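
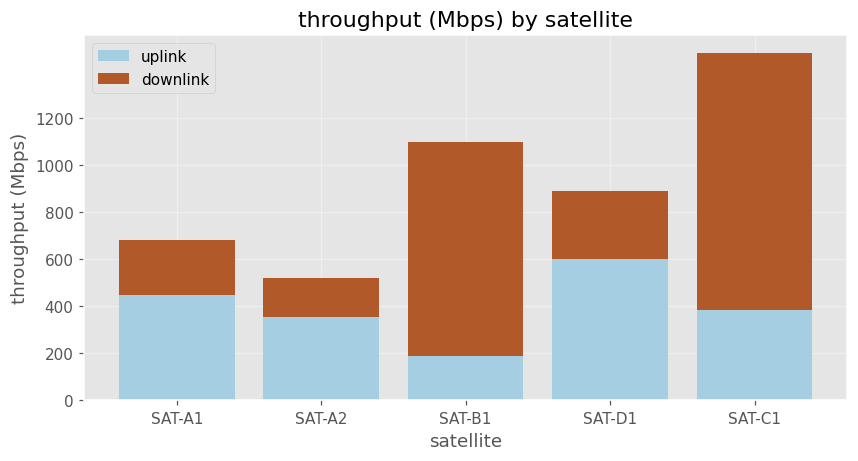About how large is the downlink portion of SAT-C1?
downlink top ≈ 1400, bottom ≈ 400; segment ≈ 1000.

≈ 1000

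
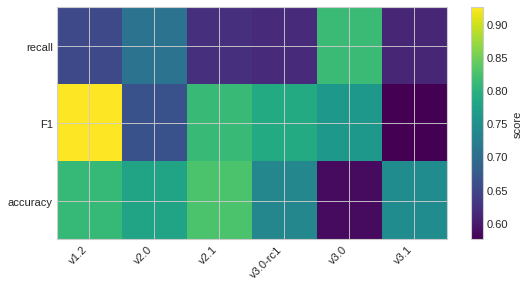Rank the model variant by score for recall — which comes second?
Top 3 for recall: v3.0 ≈ 0.80, v2.0 ≈ 0.70, v1.2 ≈ 0.65.

v2.0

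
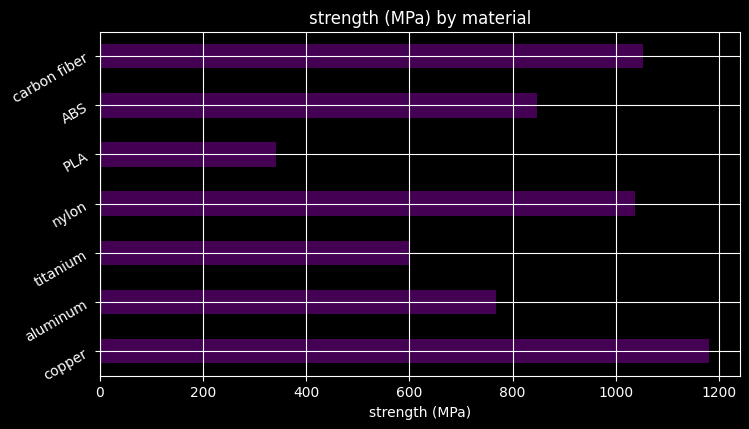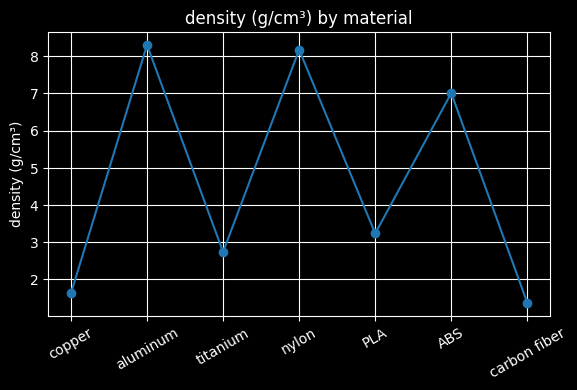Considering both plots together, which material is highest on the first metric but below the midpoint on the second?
copper

Chart 2 median density (g/cm³) ≈ 3; below-median materials: copper, titanium, carbon fiber. Among those, copper has the highest strength (MPa) (≈ 1200).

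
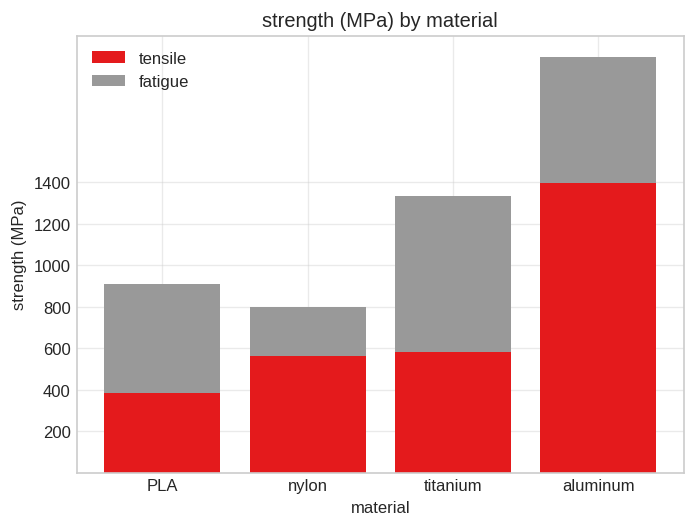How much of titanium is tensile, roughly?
tensile top ≈ 600, bottom ≈ 0; segment ≈ 600.

≈ 600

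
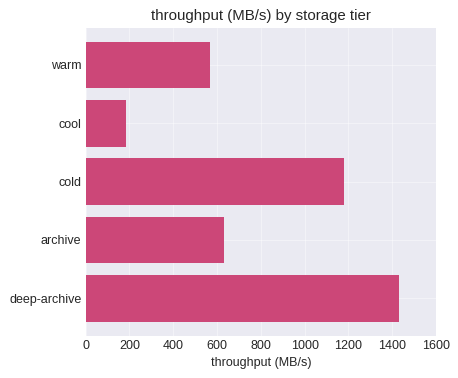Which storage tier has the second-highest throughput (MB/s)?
cold

Top 3: deep-archive ≈ 1400, cold ≈ 1200, archive ≈ 600.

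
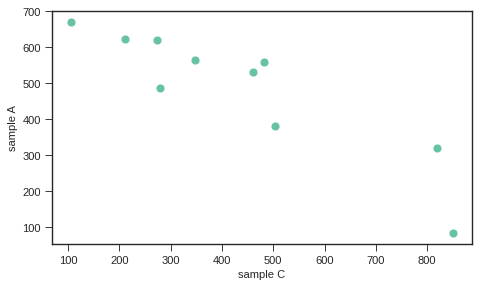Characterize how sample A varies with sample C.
Points are negatively correlated; strong (|r| ≈ 0.9).

negative, strong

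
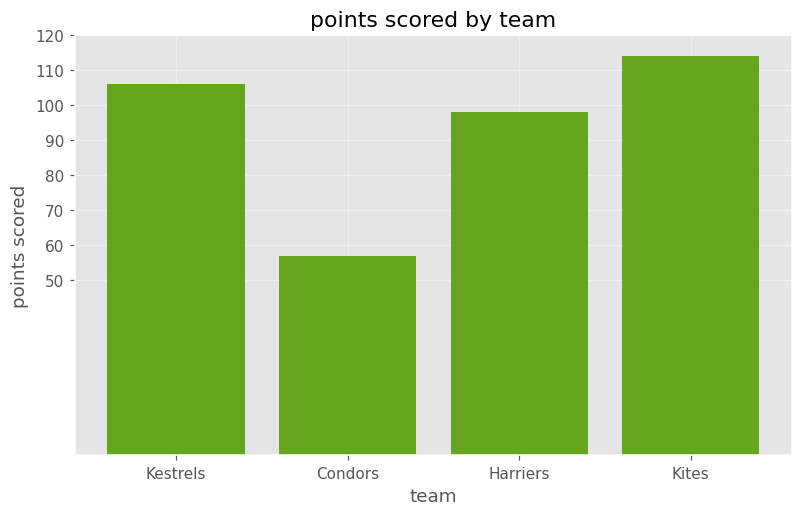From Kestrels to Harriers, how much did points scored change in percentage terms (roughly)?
Kestrels ≈ 110, Harriers ≈ 100; (100 − 110) / 110 ≈ -9.1%.

≈ -9.1%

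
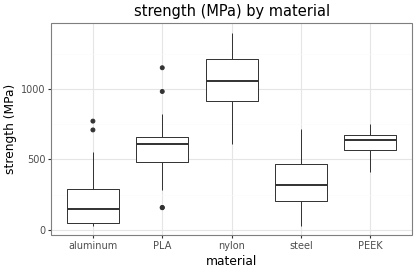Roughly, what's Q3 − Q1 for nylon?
Q3 ≈ 1200, Q1 ≈ 900; IQR ≈ 300.

≈ 300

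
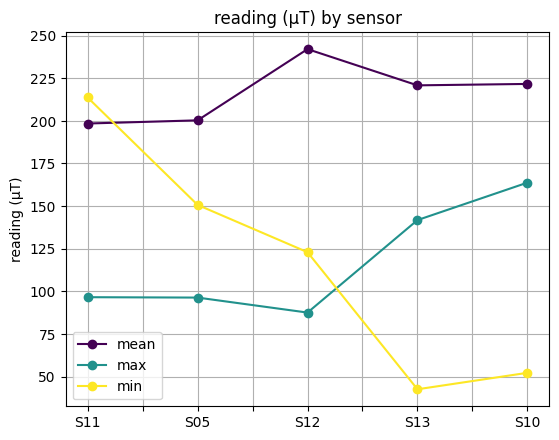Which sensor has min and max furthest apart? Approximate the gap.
S11, ≈ 120 µT

S11: min ≈ 220, max ≈ 100 → gap ≈ 120. Next-largest (S10) is only ≈ 100.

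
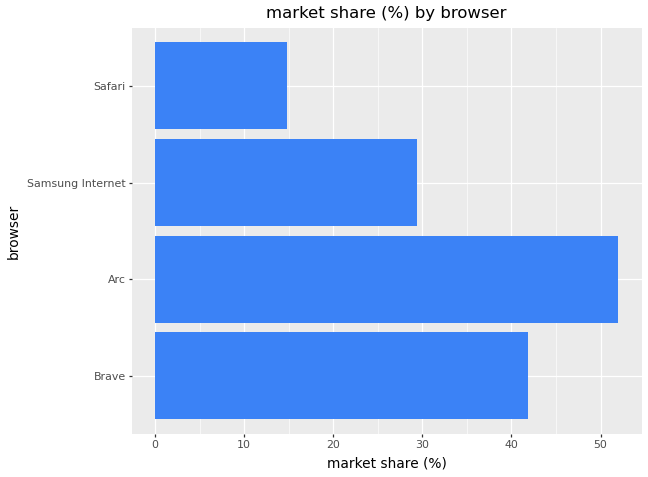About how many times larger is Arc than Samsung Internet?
≈ 1.67×

Arc ≈ 50, Samsung Internet ≈ 30; 50/30 ≈ 1.67.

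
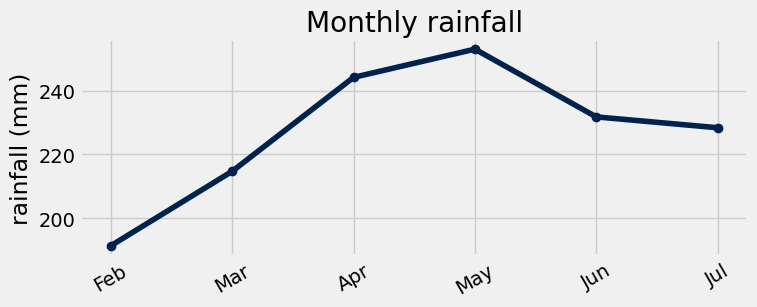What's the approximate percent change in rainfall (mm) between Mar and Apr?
≈ +14.3%

Mar ≈ 210, Apr ≈ 240; (240 − 210) / 210 ≈ +14.3%.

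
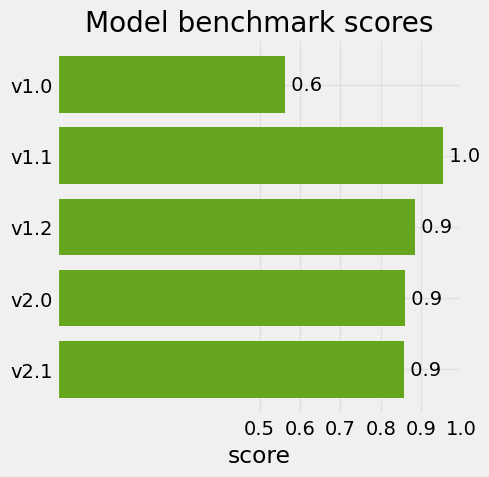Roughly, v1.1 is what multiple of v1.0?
≈ 1.67×

v1.1 ≈ 1.0, v1.0 ≈ 0.6; 1.0/0.6 ≈ 1.67.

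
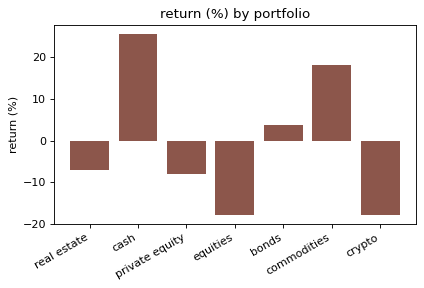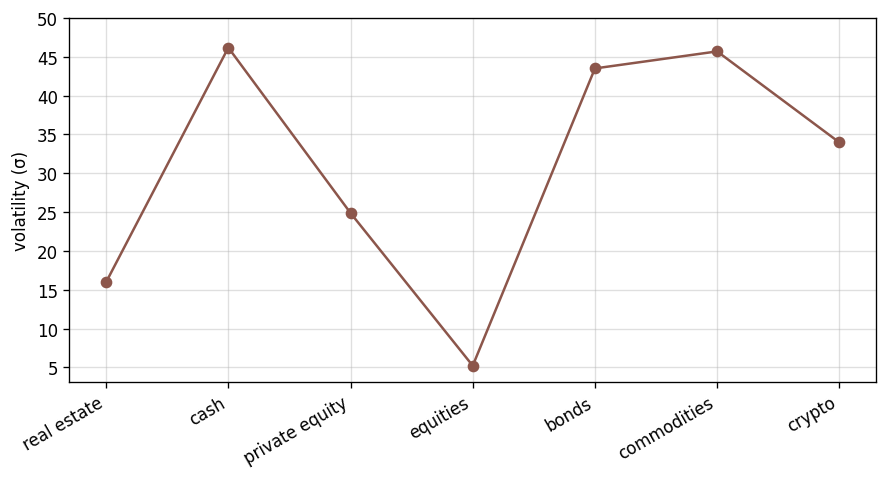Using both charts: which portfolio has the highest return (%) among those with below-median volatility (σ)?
Chart 2 median volatility (σ) ≈ 35; below-median portfolios: real estate, private equity, equities. Among those, real estate has the highest return (%) (≈ -5).

real estate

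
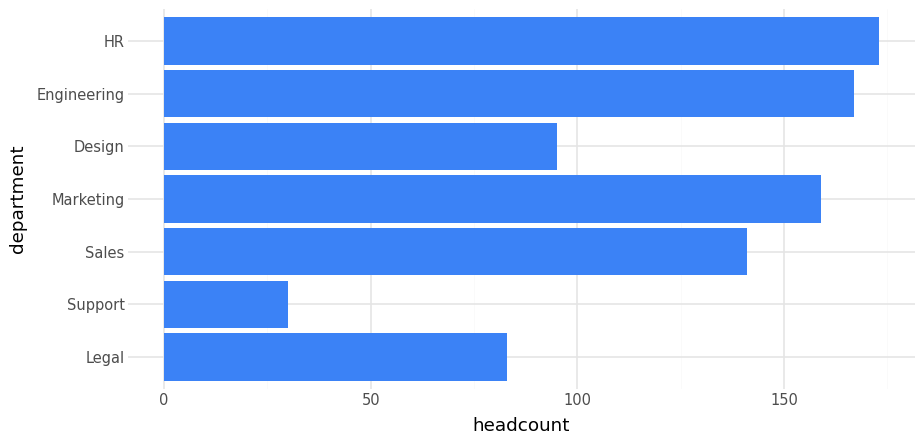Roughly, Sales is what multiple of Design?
Sales ≈ 140, Design ≈ 100; 140/100 ≈ 1.4.

≈ 1.4×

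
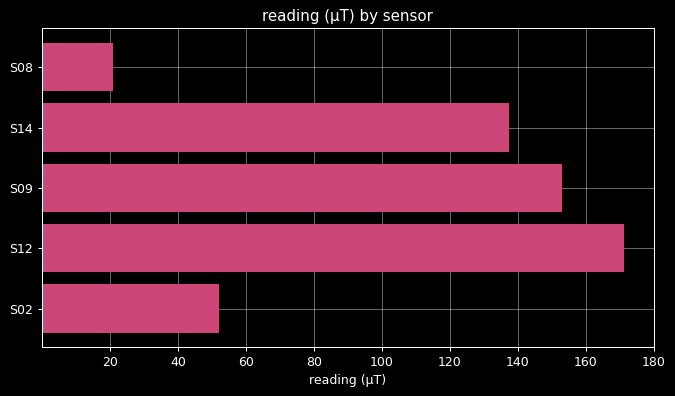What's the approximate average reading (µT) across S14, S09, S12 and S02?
(140 + 160 + 180 + 60) / 4 ≈ 135.

≈ 135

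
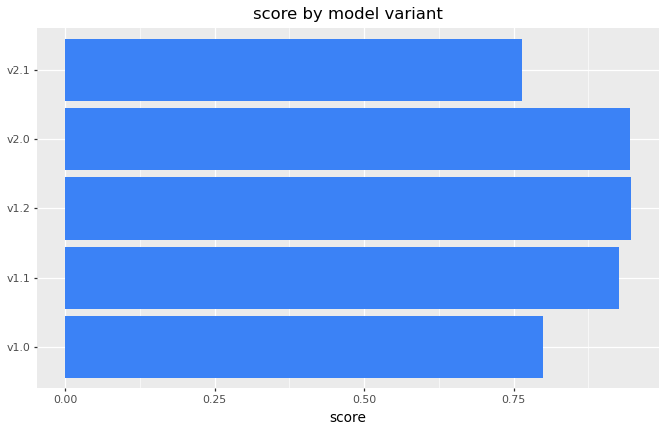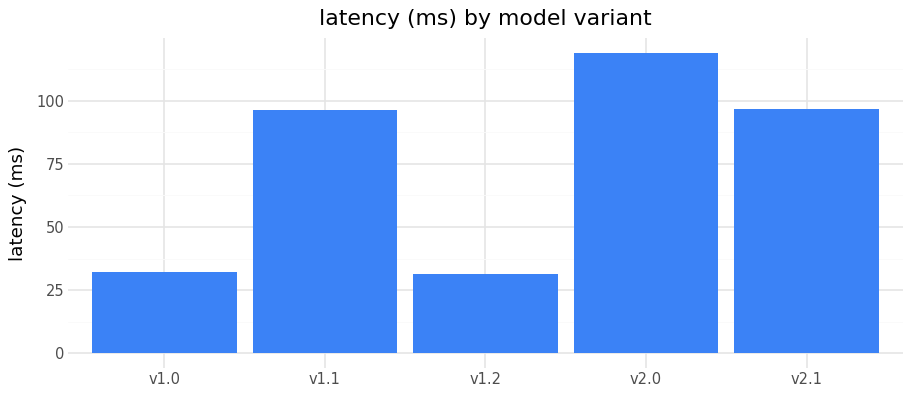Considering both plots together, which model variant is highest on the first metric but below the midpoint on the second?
Chart 2 median latency (ms) ≈ 100; below-median model variants: v1.0, v1.2. Among those, v1.2 has the highest score (≈ 0.9).

v1.2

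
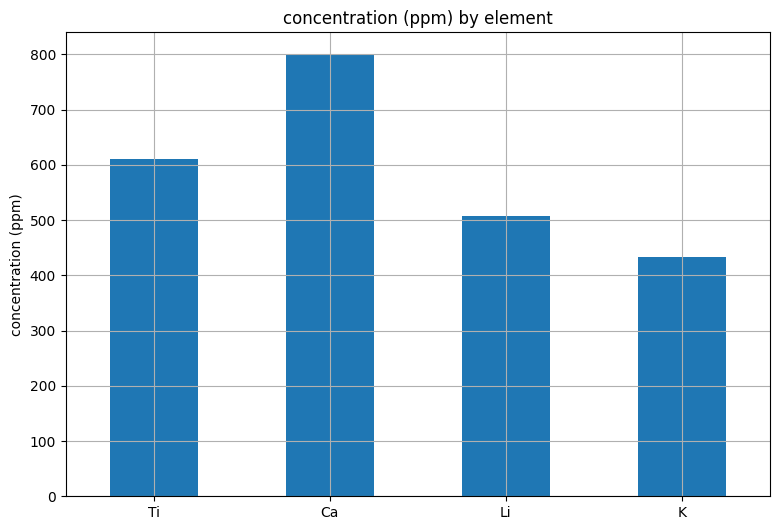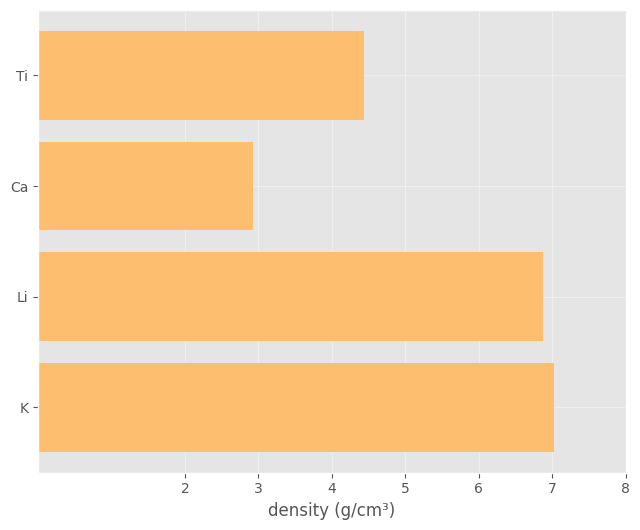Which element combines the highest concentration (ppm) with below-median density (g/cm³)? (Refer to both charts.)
Ca

Chart 2 median density (g/cm³) ≈ 6; below-median elements: Ti, Ca. Among those, Ca has the highest concentration (ppm) (≈ 800).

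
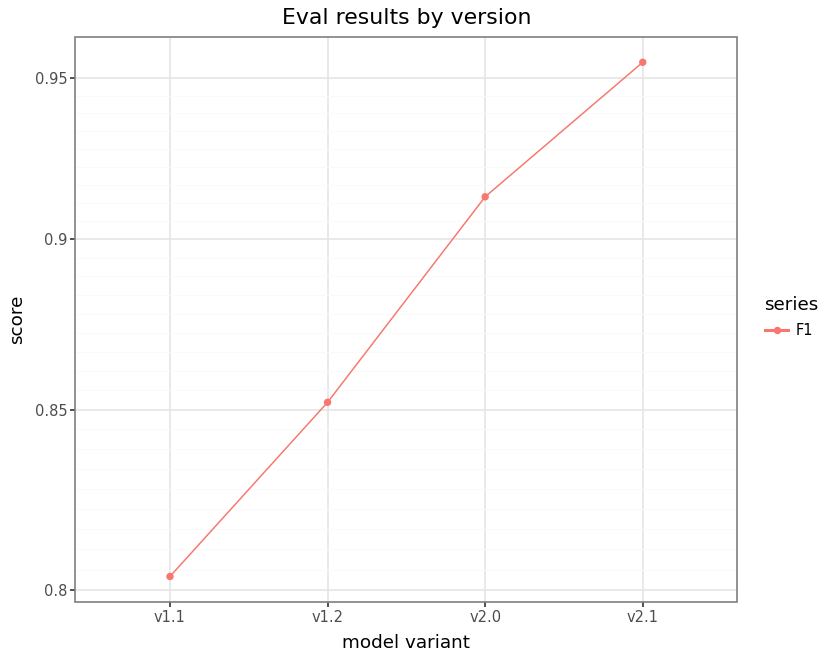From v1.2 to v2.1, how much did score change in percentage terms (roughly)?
≈ +11.6%

v1.2 ≈ 0.86, v2.1 ≈ 0.96; (0.96 − 0.86) / 0.86 ≈ +11.6%.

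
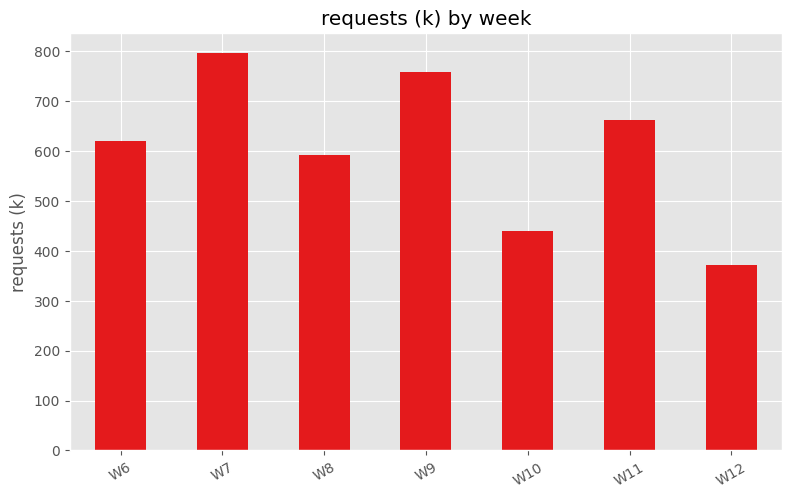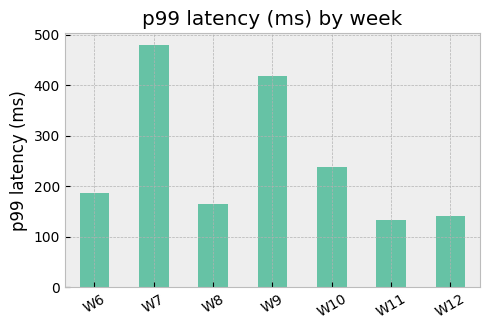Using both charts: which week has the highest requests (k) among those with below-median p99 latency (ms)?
W11

Chart 2 median p99 latency (ms) ≈ 200; below-median weeks: W8, W11, W12. Among those, W11 has the highest requests (k) (≈ 700).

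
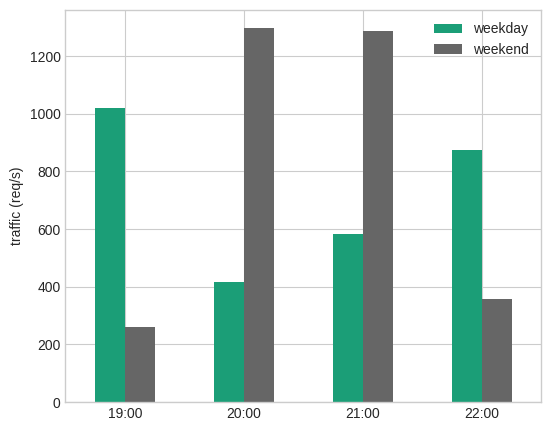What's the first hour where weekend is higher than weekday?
20:00

19:00: weekend ≈ 200 vs weekday ≈ 1000 (not yet); 20:00: weekend ≈ 1200 vs weekday ≈ 400 (first crossover).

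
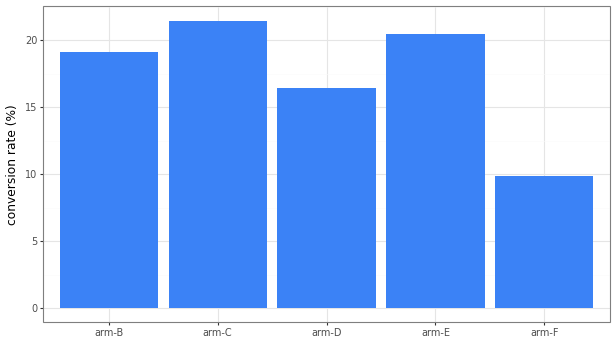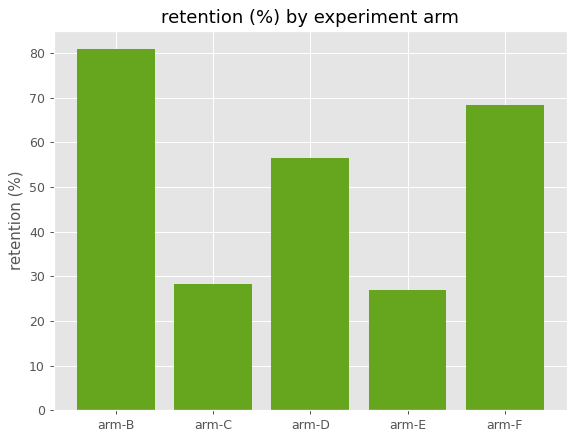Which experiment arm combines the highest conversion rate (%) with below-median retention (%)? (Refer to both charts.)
arm-C

Chart 2 median retention (%) ≈ 60; below-median experiment arms: arm-C, arm-E. Among those, arm-C has the highest conversion rate (%) (≈ 22).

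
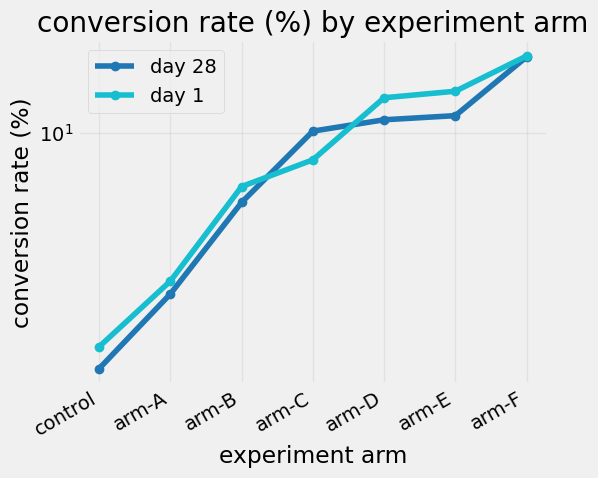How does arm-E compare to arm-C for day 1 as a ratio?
arm-E ≈ 14, arm-C ≈ 8; 14/8 ≈ 1.75.

≈ 1.75×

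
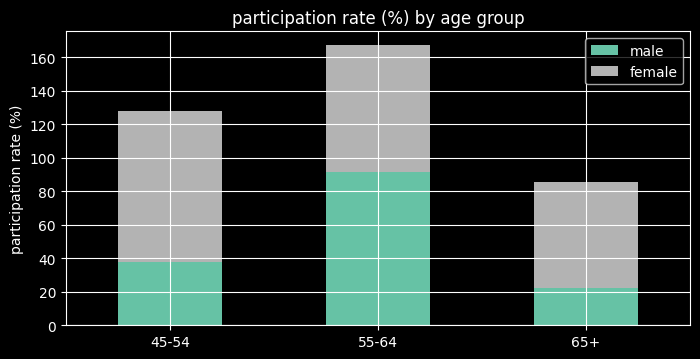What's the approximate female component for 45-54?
female top ≈ 120, bottom ≈ 40; segment ≈ 80.

≈ 80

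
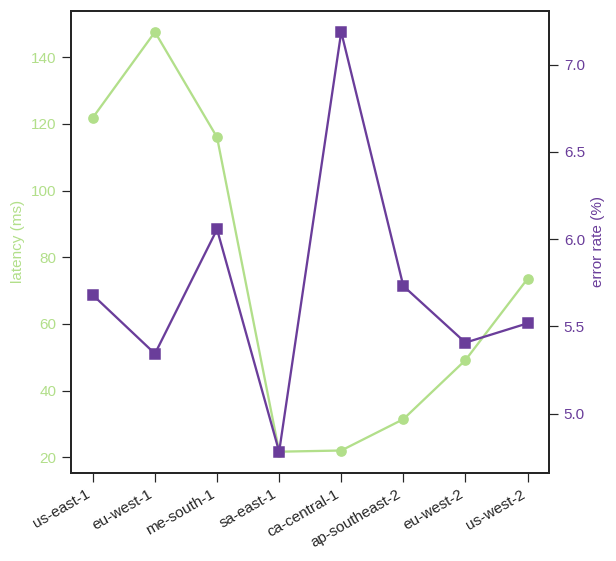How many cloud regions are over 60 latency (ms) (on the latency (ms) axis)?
4

Above 60: us-east-1, eu-west-1, me-south-1, us-west-2.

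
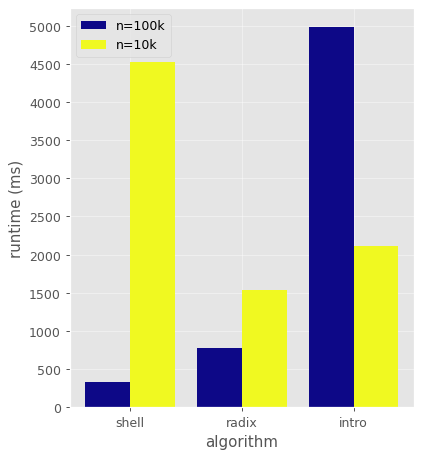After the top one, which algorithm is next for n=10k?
Top 3 for n=10k: shell ≈ 4500, intro ≈ 2000, radix ≈ 1500.

intro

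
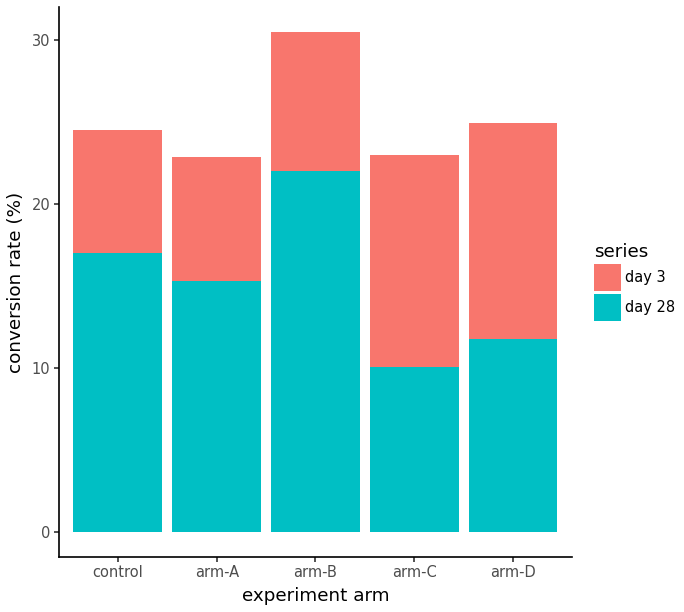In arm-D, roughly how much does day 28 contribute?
≈ 10

day 28 top ≈ 10, bottom ≈ 0; segment ≈ 10.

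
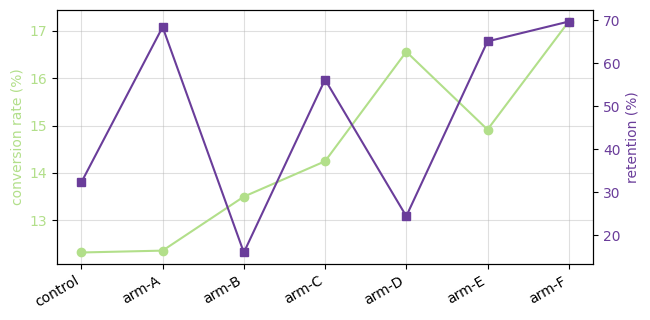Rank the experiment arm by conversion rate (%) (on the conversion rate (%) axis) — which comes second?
arm-D

Top 3 (on the conversion rate (%) axis): arm-F ≈ 17.0, arm-D ≈ 16.5, arm-E ≈ 15.0.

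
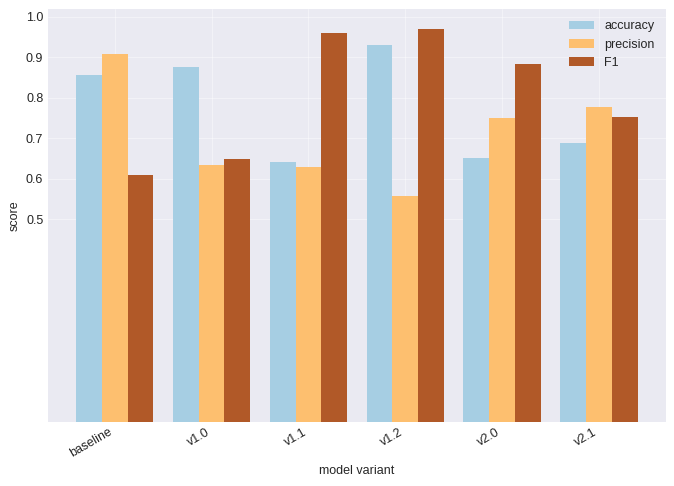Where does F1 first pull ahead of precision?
v1.0

baseline: F1 ≈ 0.6 vs precision ≈ 0.9 (not yet); v1.0: F1 ≈ 0.7 vs precision ≈ 0.6 (first crossover).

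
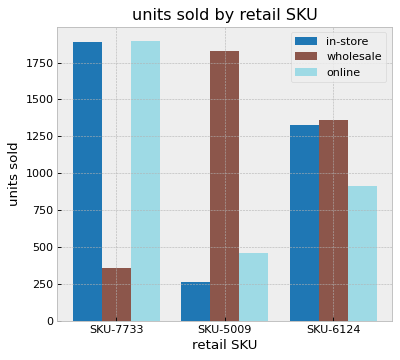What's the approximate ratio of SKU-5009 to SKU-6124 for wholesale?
SKU-5009 ≈ 1800, SKU-6124 ≈ 1400; 1800/1400 ≈ 1.29.

≈ 1.29×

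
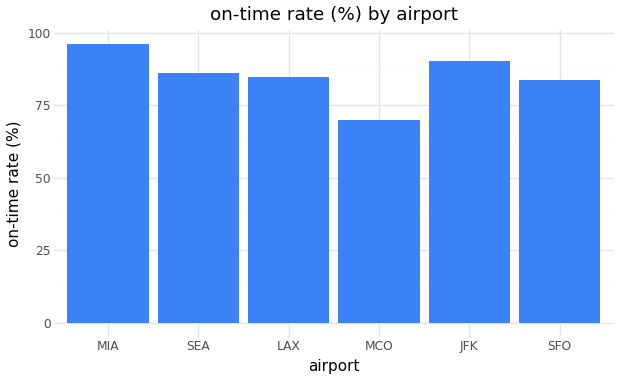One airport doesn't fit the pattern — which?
MCO ≈ 70; the rest sit between ≈ 80 and ≈ 100.

MCO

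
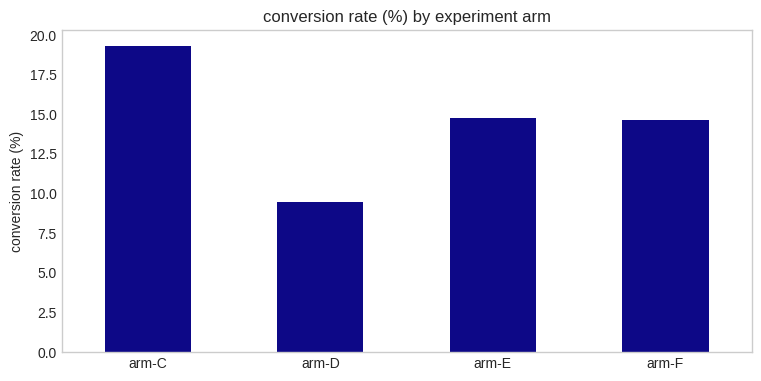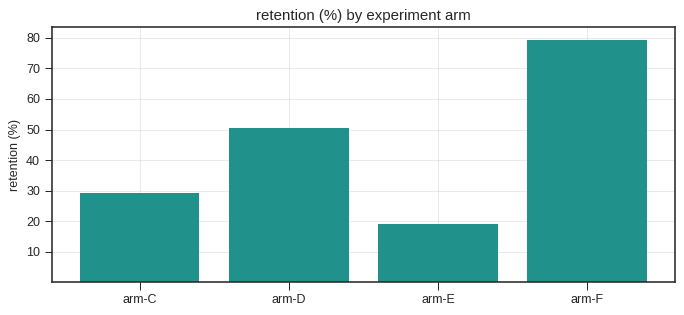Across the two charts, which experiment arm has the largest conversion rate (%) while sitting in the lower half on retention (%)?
arm-C

Chart 2 median retention (%) ≈ 40; below-median experiment arms: arm-C, arm-E. Among those, arm-C has the highest conversion rate (%) (≈ 20).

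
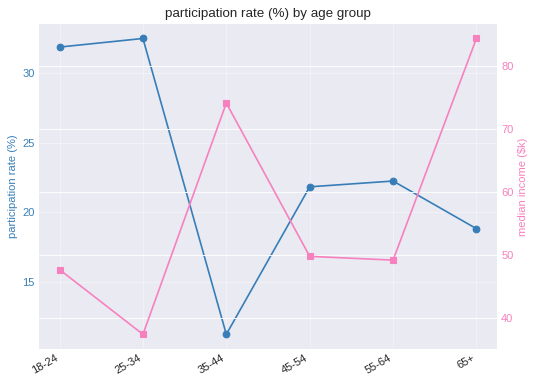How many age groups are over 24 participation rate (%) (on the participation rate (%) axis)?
Above 24: 18-24, 25-34.

2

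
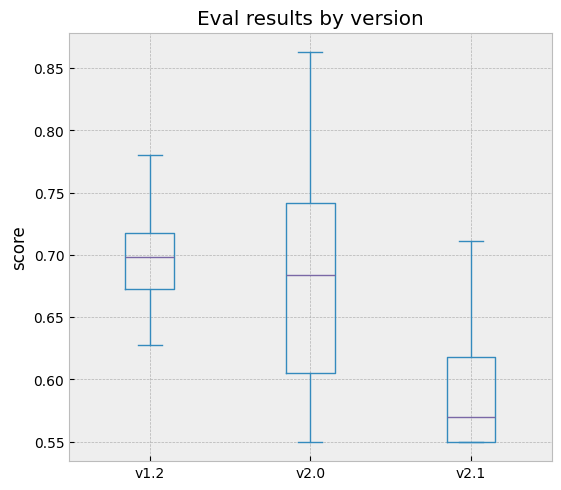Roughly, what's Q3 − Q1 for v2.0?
Q3 ≈ 0.74, Q1 ≈ 0.60; IQR ≈ 0.14.

≈ 0.14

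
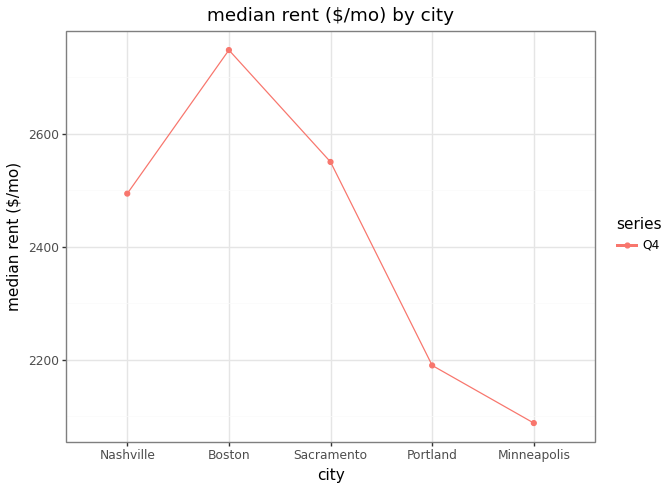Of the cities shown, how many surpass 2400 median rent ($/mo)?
Above 2400: Nashville, Boston, Sacramento.

3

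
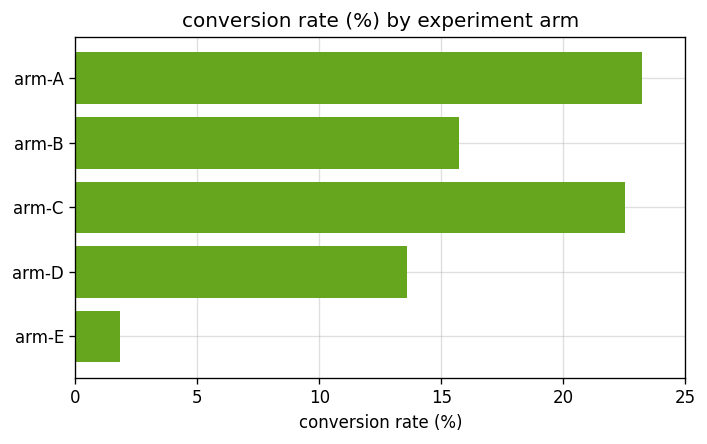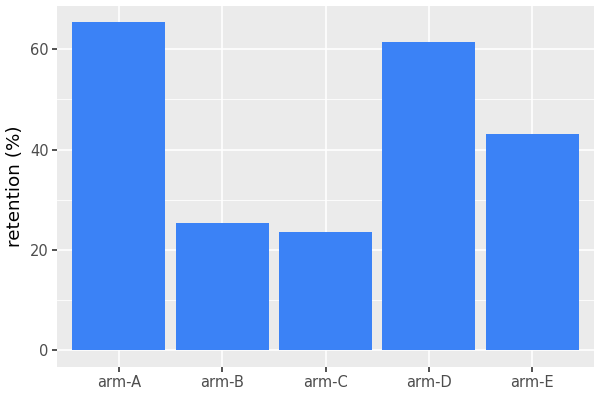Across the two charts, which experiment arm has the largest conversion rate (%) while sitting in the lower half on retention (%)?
arm-C

Chart 2 median retention (%) ≈ 40; below-median experiment arms: arm-B, arm-C. Among those, arm-C has the highest conversion rate (%) (≈ 25).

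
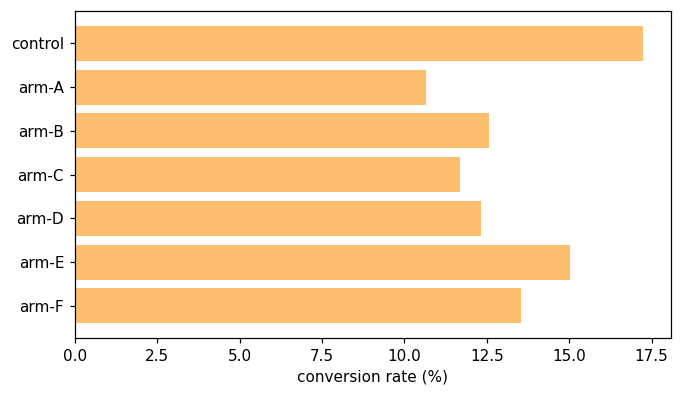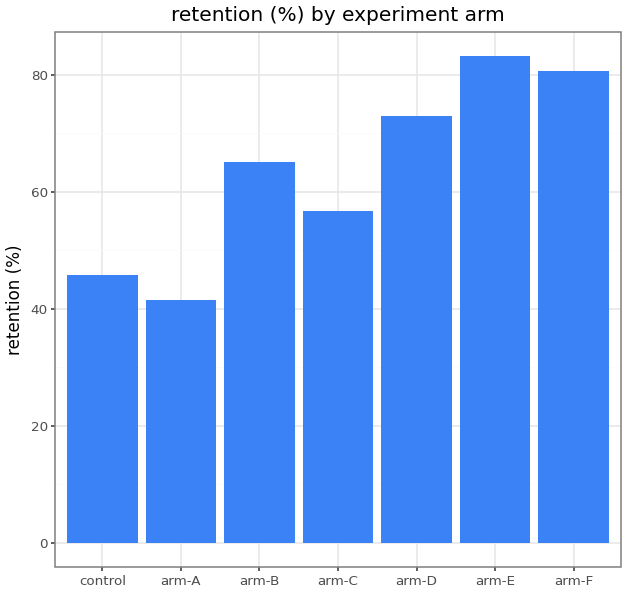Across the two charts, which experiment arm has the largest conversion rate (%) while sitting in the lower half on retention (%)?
control

Chart 2 median retention (%) ≈ 70; below-median experiment arms: control, arm-A, arm-C. Among those, control has the highest conversion rate (%) (≈ 18).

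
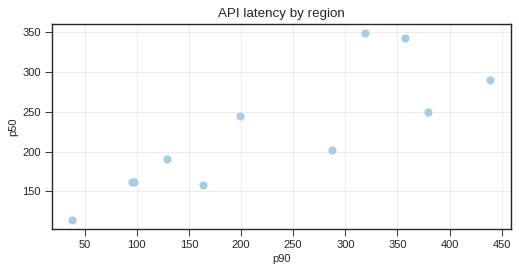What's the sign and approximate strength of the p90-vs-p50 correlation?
positive, strong

Points are positively correlated; strong (|r| ≈ 0.8).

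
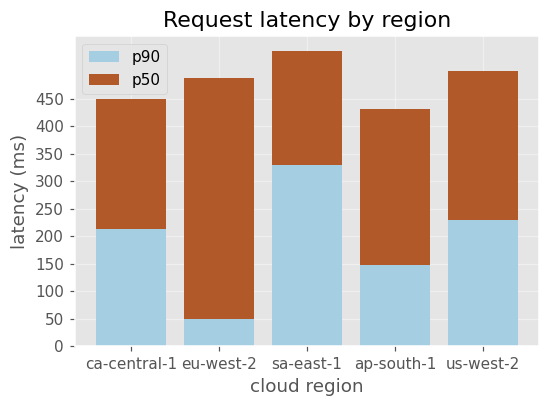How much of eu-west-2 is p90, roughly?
≈ 50

p90 top ≈ 50, bottom ≈ 0; segment ≈ 50.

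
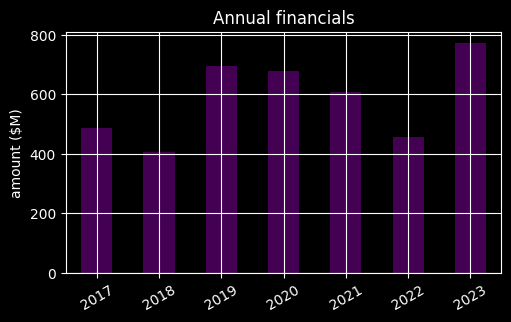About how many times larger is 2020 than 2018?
2020 ≈ 700, 2018 ≈ 400; 700/400 ≈ 1.75.

≈ 1.75×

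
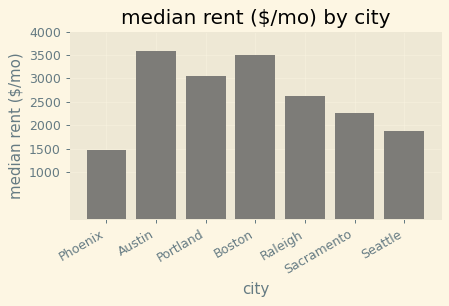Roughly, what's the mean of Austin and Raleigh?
(3500 + 2500) / 2 ≈ 3000.

≈ 3000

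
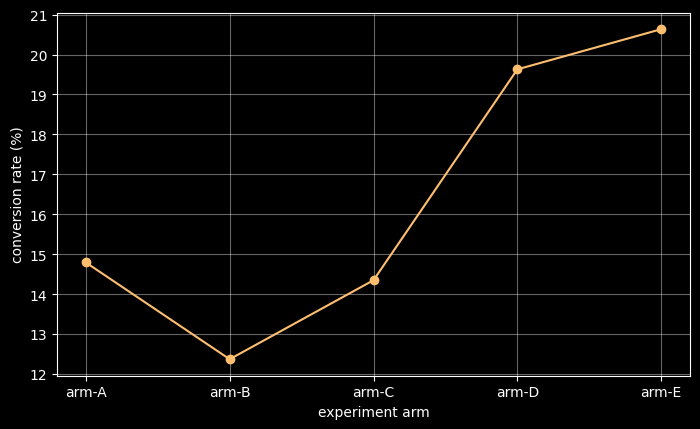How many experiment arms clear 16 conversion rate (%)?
2

Above 16: arm-D, arm-E.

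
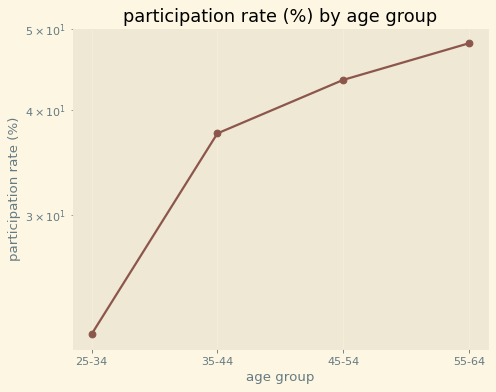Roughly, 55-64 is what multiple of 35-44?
≈ 1.25×

55-64 ≈ 50, 35-44 ≈ 40; 50/40 ≈ 1.25.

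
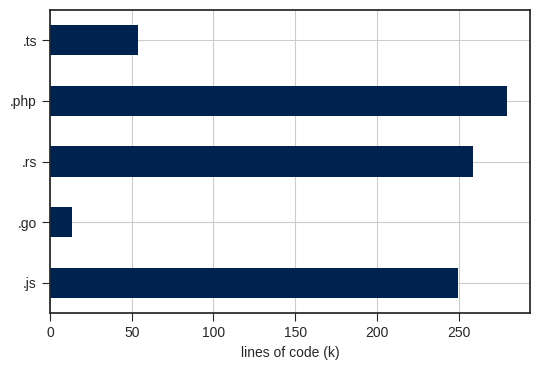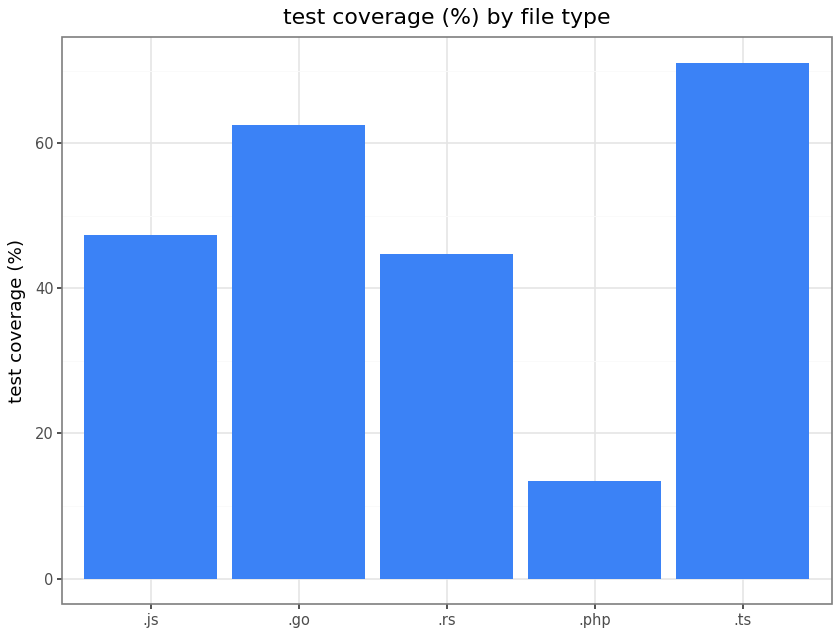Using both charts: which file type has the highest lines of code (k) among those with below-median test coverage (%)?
Chart 2 median test coverage (%) ≈ 50; below-median file types: .rs, .php. Among those, .php has the highest lines of code (k) (≈ 300).

.php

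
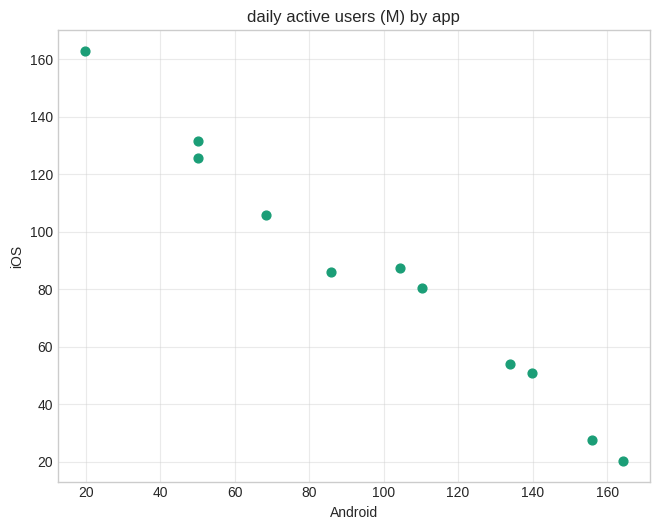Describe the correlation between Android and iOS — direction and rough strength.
Points are negatively correlated; strong (|r| ≈ 1.0).

negative, strong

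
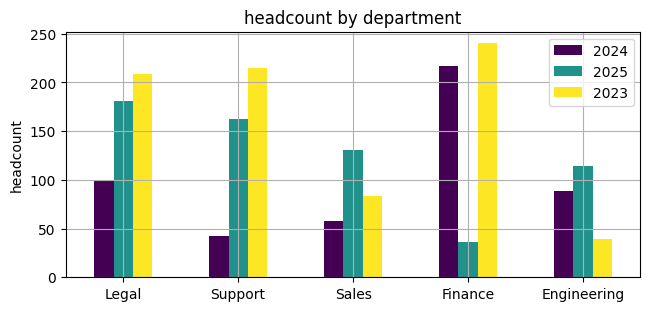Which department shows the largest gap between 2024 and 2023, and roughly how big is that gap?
Support: 2024 ≈ 40, 2023 ≈ 220 → gap ≈ 180. Next-largest (Legal) is only ≈ 100.

Support, ≈ 180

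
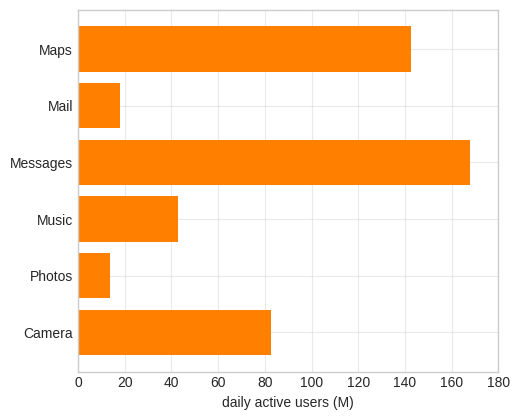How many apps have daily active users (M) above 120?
2

Above 120: Maps, Messages.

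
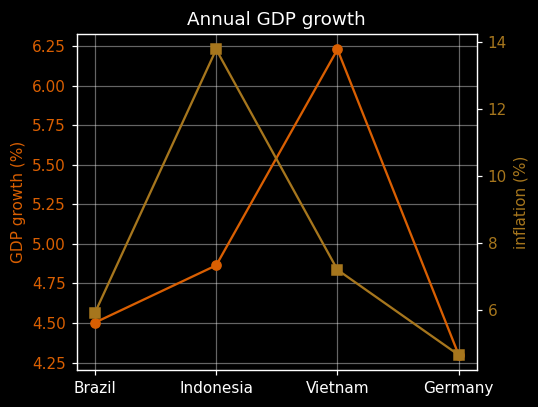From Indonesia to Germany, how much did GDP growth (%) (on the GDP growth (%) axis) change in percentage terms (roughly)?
Indonesia ≈ 4.8, Germany ≈ 4.2; (4.2 − 4.8) / 4.8 ≈ -12.5%.

≈ -12.5%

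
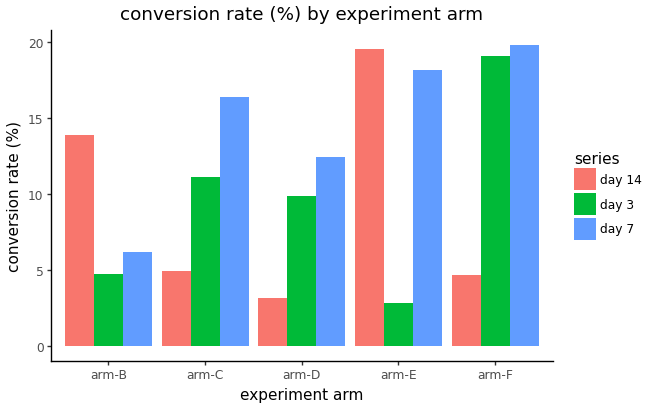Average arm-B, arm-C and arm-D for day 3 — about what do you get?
(4 + 12 + 10) / 3 ≈ 9.

≈ 9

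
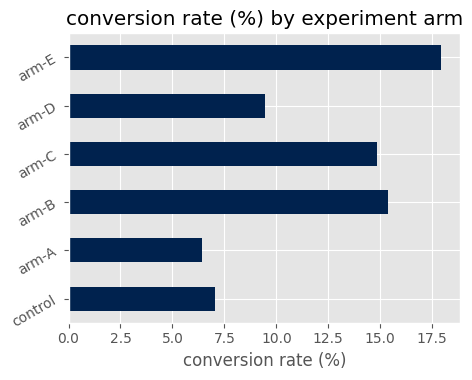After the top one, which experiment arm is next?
arm-B

Top 3: arm-E ≈ 18, arm-B ≈ 16, arm-C ≈ 14.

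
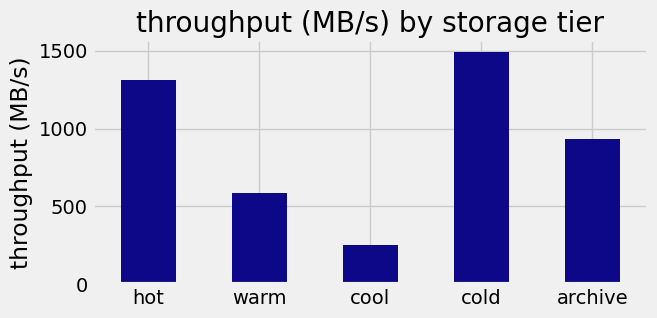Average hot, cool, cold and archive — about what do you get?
≈ 1000

(1400 + 200 + 1400 + 1000) / 4 ≈ 1000.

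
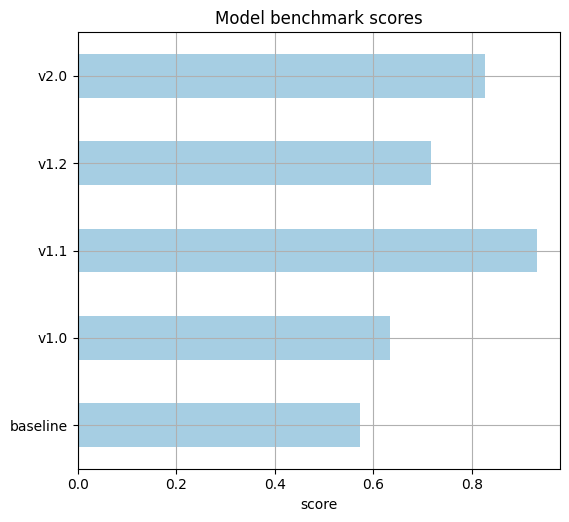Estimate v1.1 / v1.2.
v1.1 ≈ 0.9, v1.2 ≈ 0.7; 0.9/0.7 ≈ 1.29.

≈ 1.29×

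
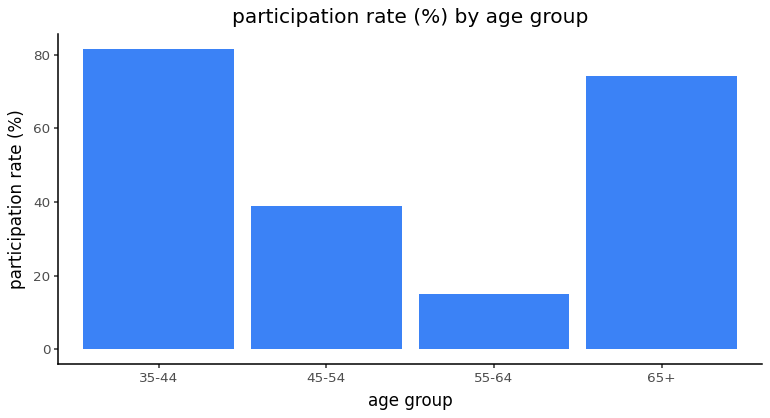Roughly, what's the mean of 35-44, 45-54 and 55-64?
(80 + 40 + 10) / 3 ≈ 43.

≈ 43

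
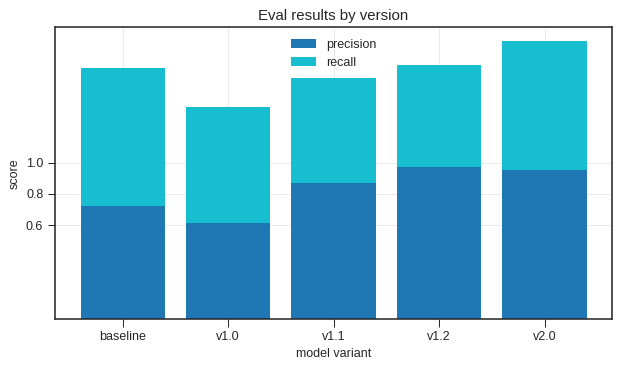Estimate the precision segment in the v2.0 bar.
≈ 1.0

precision top ≈ 1.0, bottom ≈ 0.0; segment ≈ 1.0.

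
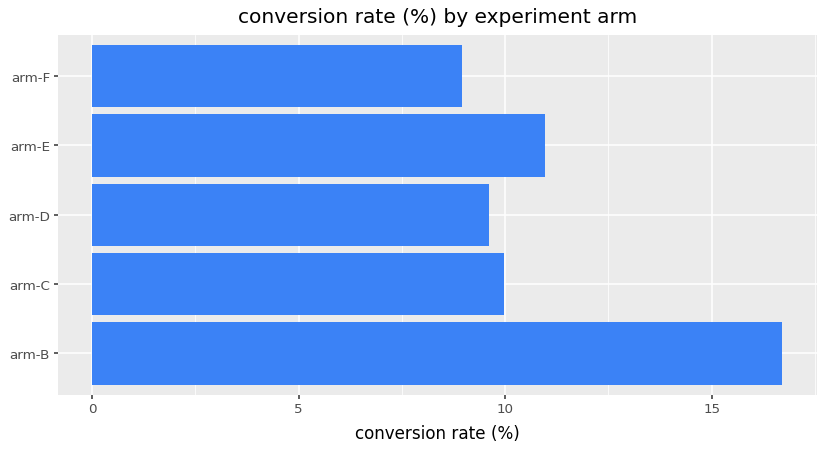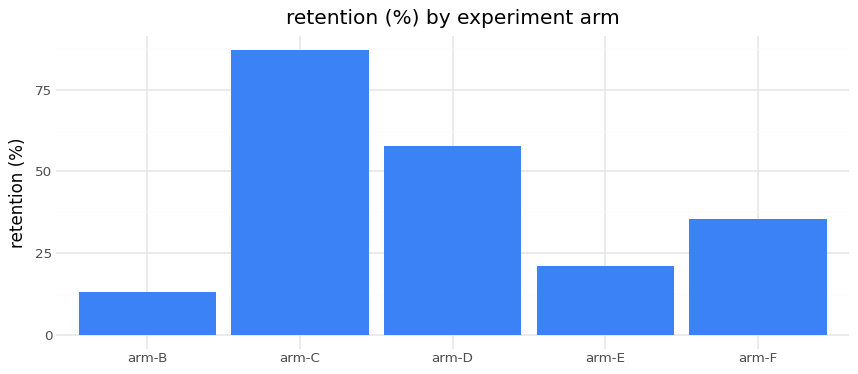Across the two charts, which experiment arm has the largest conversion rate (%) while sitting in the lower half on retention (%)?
arm-B

Chart 2 median retention (%) ≈ 40; below-median experiment arms: arm-B, arm-E. Among those, arm-B has the highest conversion rate (%) (≈ 16).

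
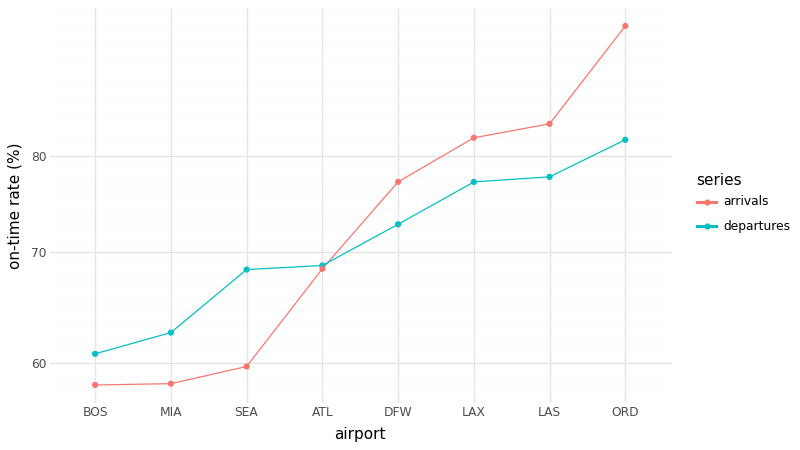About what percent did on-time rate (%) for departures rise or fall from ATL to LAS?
ATL ≈ 70, LAS ≈ 80; (80 − 70) / 70 ≈ +14.3%.

≈ +14.3%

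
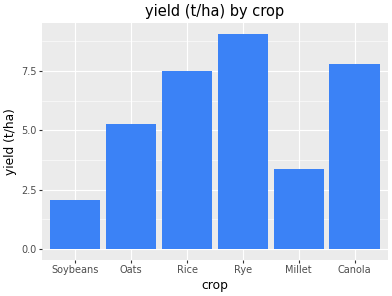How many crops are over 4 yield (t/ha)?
Above 4: Oats, Rice, Rye, Canola.

4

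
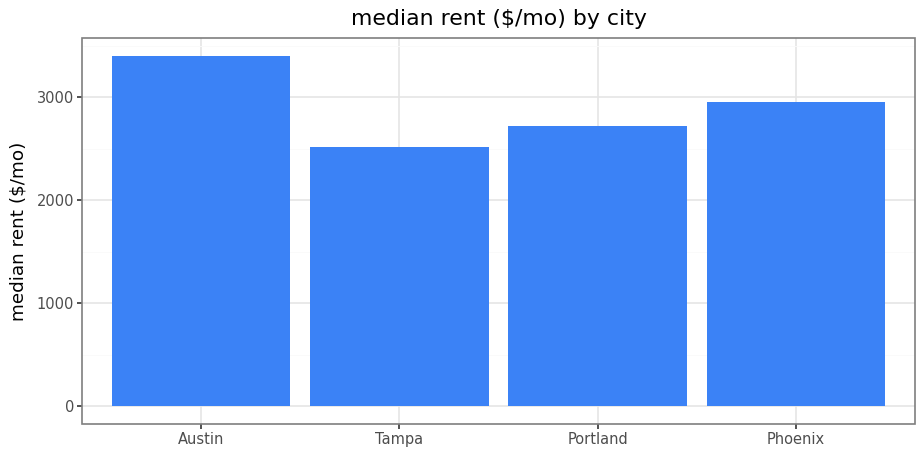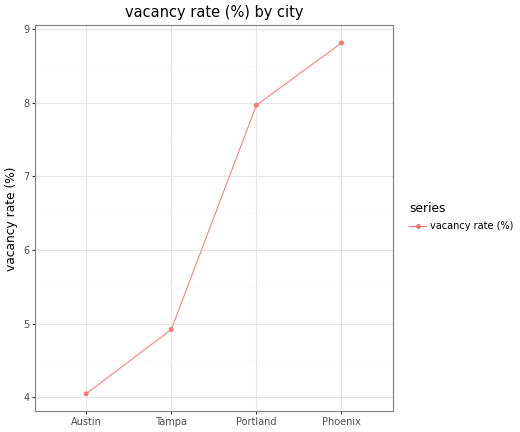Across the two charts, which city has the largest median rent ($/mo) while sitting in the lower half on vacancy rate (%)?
Austin

Chart 2 median vacancy rate (%) ≈ 6; below-median cities: Austin, Tampa. Among those, Austin has the highest median rent ($/mo) (≈ 3500).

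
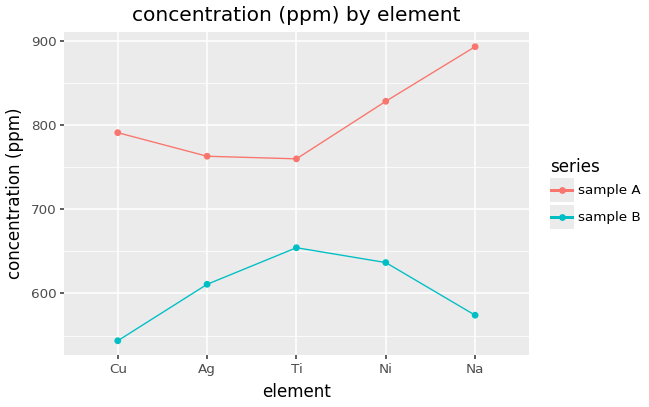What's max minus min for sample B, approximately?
≈ 100

Max Ti ≈ 650, min Cu ≈ 550; range ≈ 100.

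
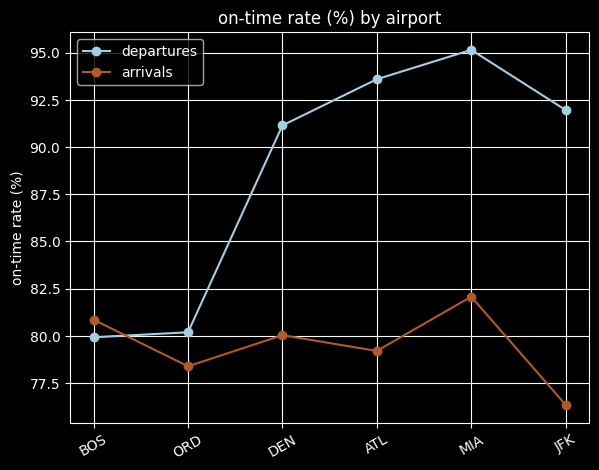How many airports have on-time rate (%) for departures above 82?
Above 82: DEN, ATL, MIA, JFK.

4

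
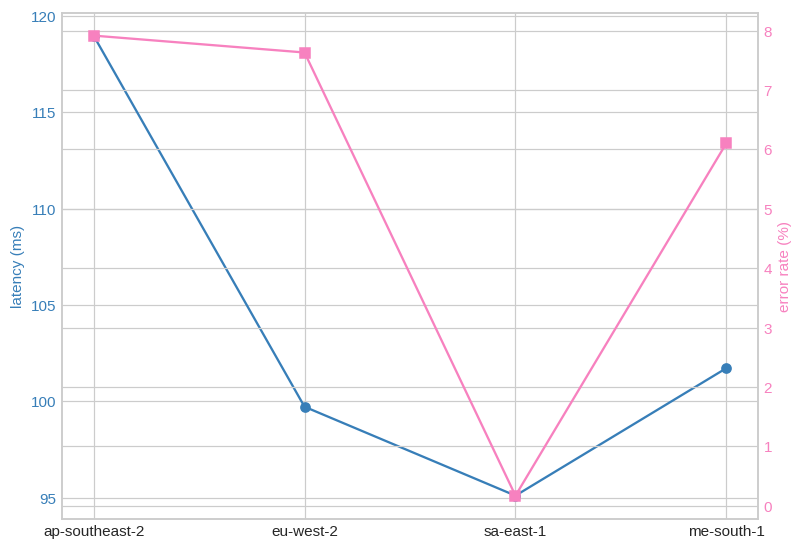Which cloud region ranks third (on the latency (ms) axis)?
eu-west-2

Top 4 (on the latency (ms) axis): ap-southeast-2 ≈ 118, me-south-1 ≈ 102, eu-west-2 ≈ 100, sa-east-1 ≈ 96.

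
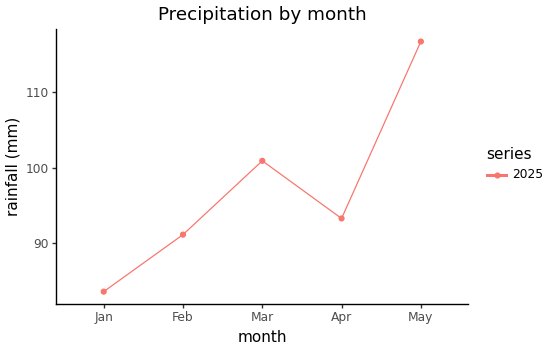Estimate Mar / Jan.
Mar ≈ 100, Jan ≈ 85; 100/85 ≈ 1.18.

≈ 1.18×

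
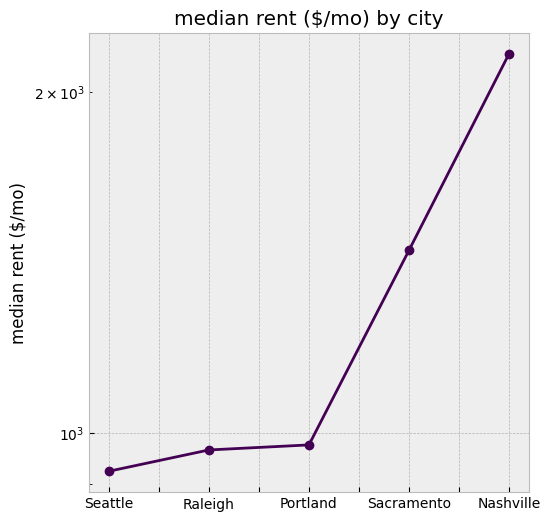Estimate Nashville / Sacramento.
Nashville ≈ 2200, Sacramento ≈ 1400; 2200/1400 ≈ 1.57.

≈ 1.57×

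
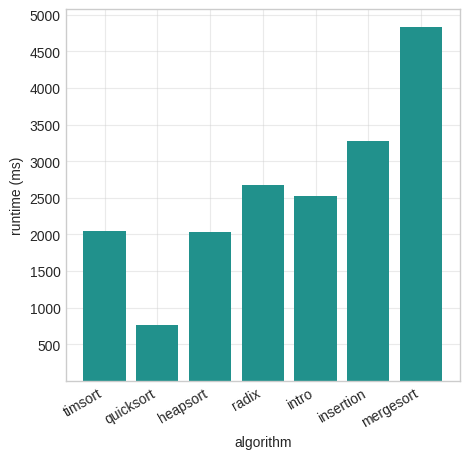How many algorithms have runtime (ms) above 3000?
Above 3000: insertion, mergesort.

2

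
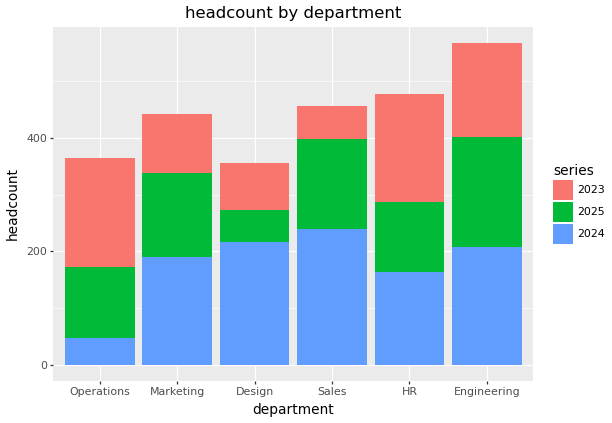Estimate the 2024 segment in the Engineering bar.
≈ 200

2024 top ≈ 200, bottom ≈ 0; segment ≈ 200.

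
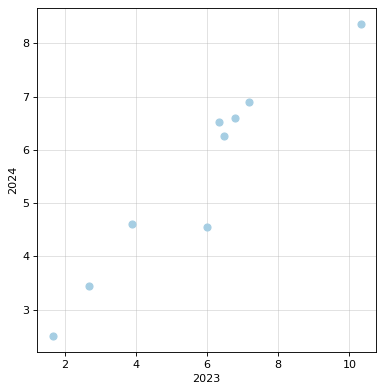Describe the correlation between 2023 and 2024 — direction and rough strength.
Points are positively correlated; strong (|r| ≈ 1.0).

positive, strong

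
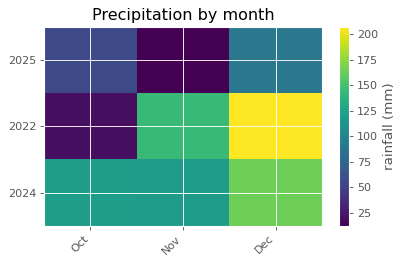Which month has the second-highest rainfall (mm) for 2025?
Top 3 for 2025: Dec ≈ 80, Oct ≈ 60, Nov ≈ 20.

Oct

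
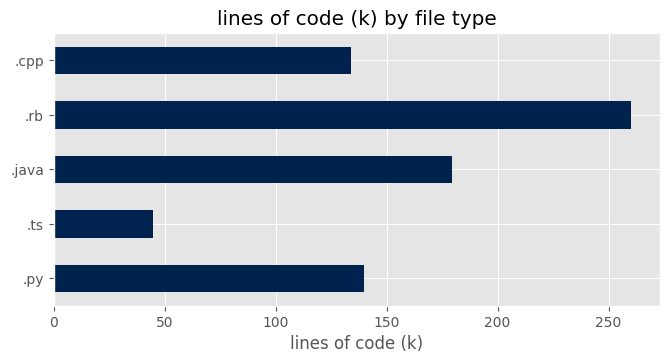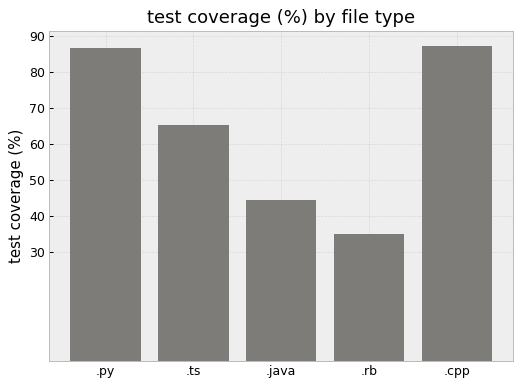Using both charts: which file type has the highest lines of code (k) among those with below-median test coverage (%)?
.rb

Chart 2 median test coverage (%) ≈ 70; below-median file types: .java, .rb. Among those, .rb has the highest lines of code (k) (≈ 250).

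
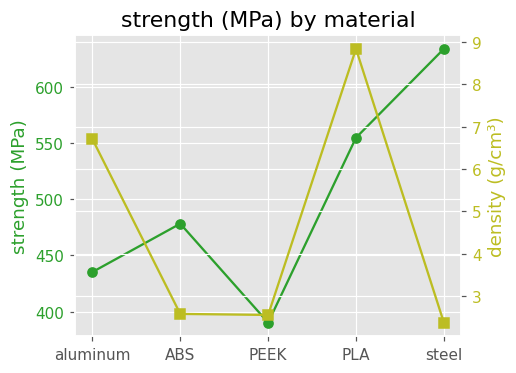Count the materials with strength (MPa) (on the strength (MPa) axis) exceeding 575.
Above 575: steel.

1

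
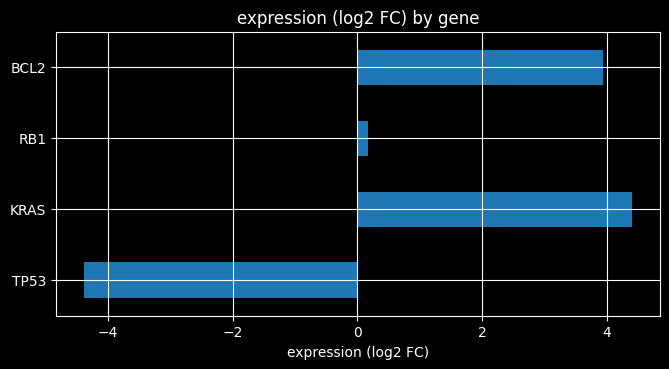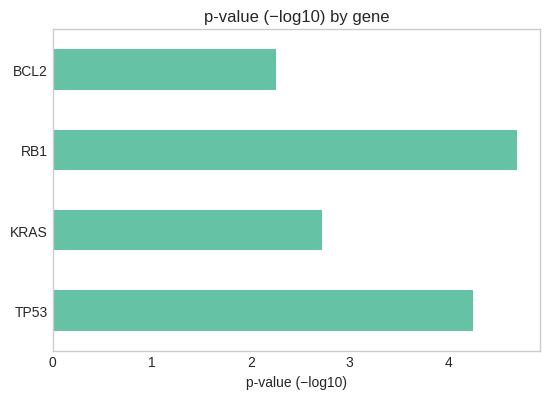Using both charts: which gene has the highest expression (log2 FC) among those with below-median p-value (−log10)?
KRAS

Chart 2 median p-value (−log10) ≈ 3.5; below-median genes: KRAS, BCL2. Among those, KRAS has the highest expression (log2 FC) (≈ 4.5).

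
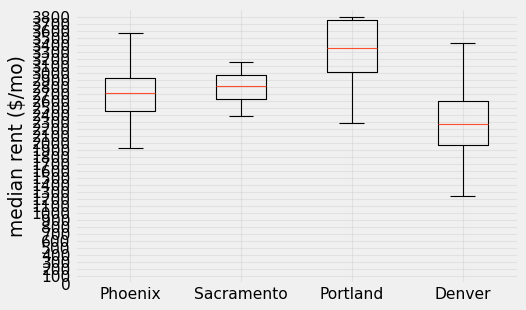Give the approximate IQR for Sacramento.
≈ 400

Q3 ≈ 3000, Q1 ≈ 2600; IQR ≈ 400.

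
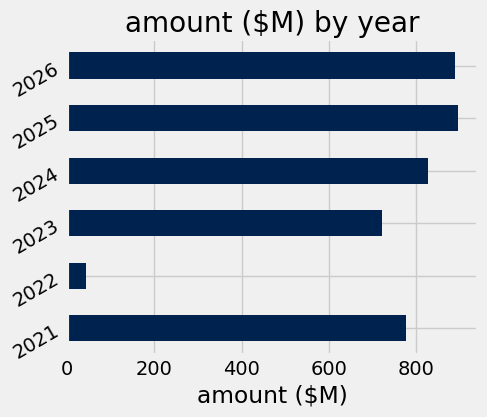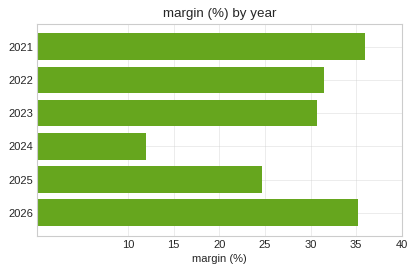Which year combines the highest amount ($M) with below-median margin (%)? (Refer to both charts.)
2025

Chart 2 median margin (%) ≈ 30; below-median years: 2023, 2024, 2025. Among those, 2025 has the highest amount ($M) (≈ 900).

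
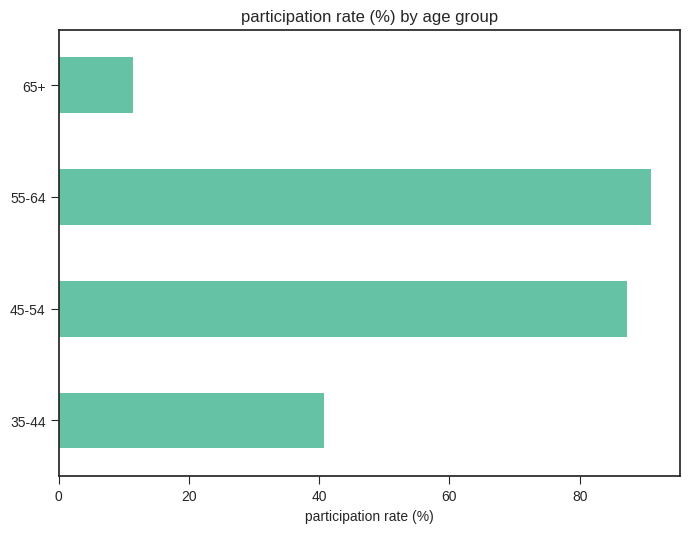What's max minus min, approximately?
Max 55-64 ≈ 90, min 65+ ≈ 10; range ≈ 80.

≈ 80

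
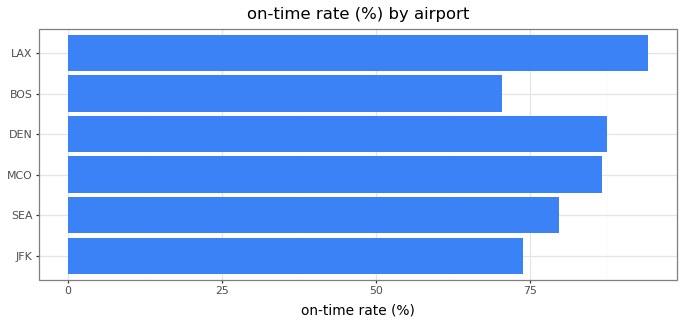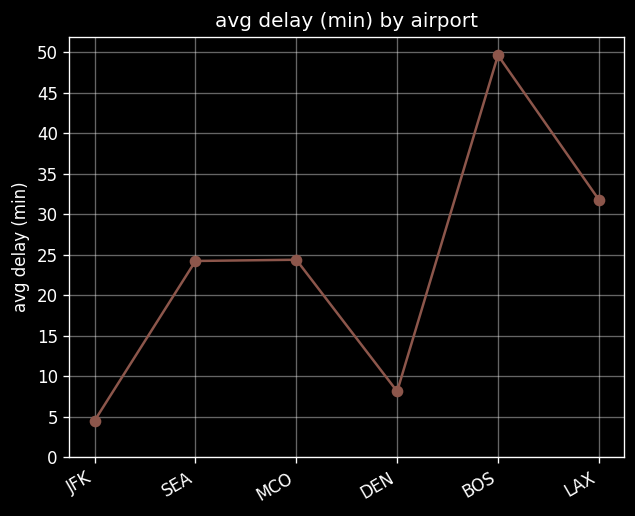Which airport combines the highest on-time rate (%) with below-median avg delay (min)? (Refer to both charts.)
Chart 2 median avg delay (min) ≈ 25; below-median airports: JFK, SEA, DEN. Among those, DEN has the highest on-time rate (%) (≈ 90).

DEN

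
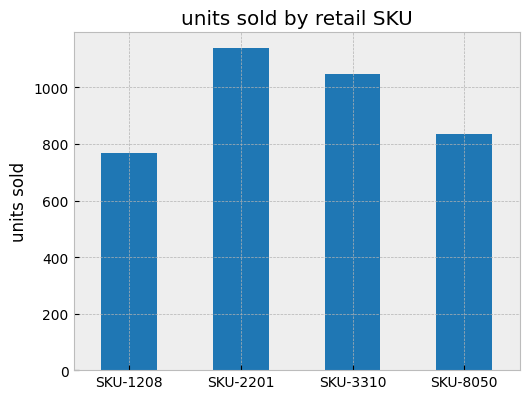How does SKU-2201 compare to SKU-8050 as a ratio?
≈ 1.38×

SKU-2201 ≈ 1100, SKU-8050 ≈ 800; 1100/800 ≈ 1.38.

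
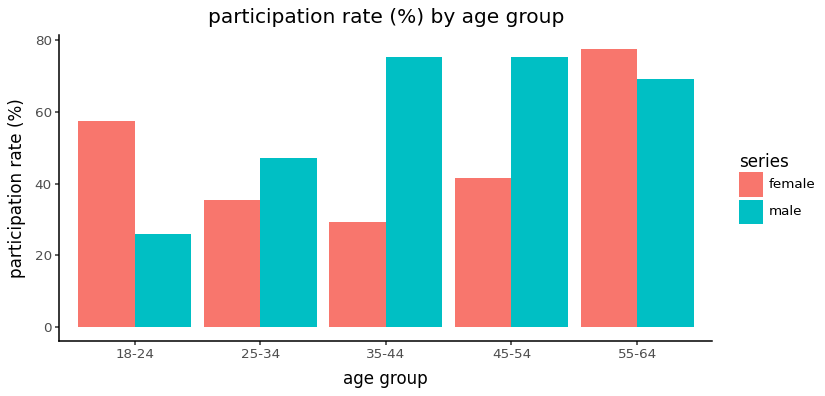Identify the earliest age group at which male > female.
25-34

18-24: male ≈ 30 vs female ≈ 60 (not yet); 25-34: male ≈ 50 vs female ≈ 40 (first crossover).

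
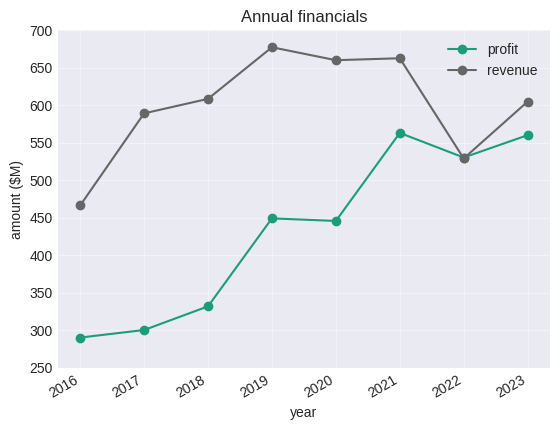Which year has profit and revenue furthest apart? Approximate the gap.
2017: profit ≈ 300, revenue ≈ 600 → gap ≈ 300. Next-largest (2018) is only ≈ 250.

2017, ≈ 300 $M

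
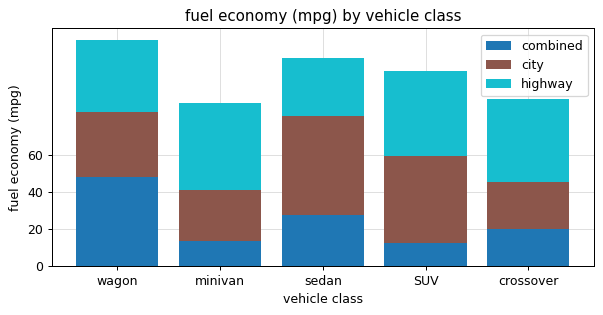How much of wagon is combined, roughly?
combined top ≈ 40, bottom ≈ 0; segment ≈ 40.

≈ 40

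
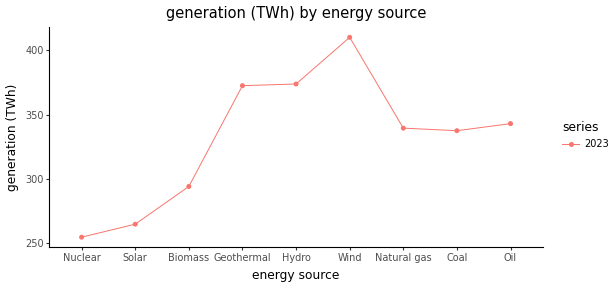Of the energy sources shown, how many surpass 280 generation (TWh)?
7

Above 280: Biomass, Geothermal, Hydro, Wind, Natural gas, Coal, Oil.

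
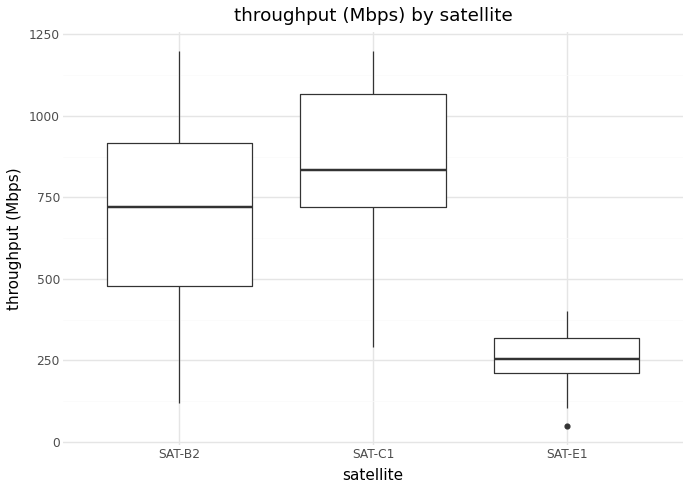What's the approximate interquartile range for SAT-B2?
Q3 ≈ 900, Q1 ≈ 500; IQR ≈ 400.

≈ 400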